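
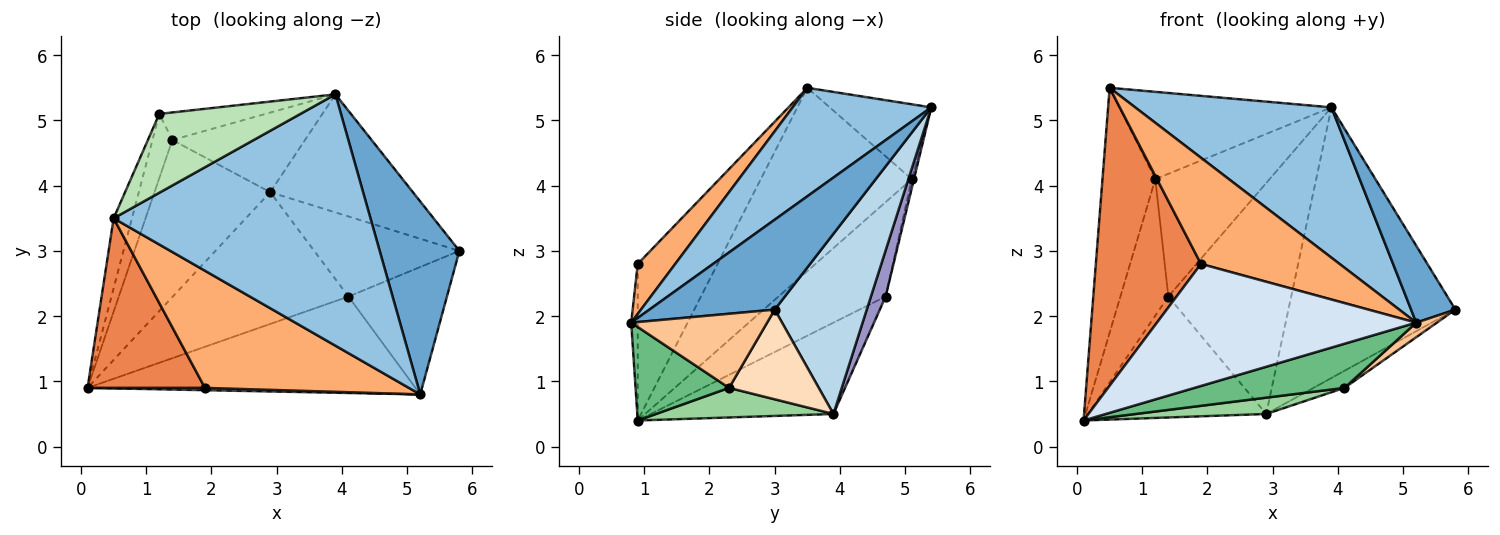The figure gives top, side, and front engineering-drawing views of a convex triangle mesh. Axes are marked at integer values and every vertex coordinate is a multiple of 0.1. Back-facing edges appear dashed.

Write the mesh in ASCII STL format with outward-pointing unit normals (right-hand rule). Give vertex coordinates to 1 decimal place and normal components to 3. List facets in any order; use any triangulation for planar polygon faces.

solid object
 facet normal 0.723 -0.256 0.641
  outer loop
   vertex 5.2 0.8 1.9
   vertex 5.8 3.0 2.1
   vertex 3.9 5.4 5.2
  endloop
 endfacet
 facet normal 0.341 -0.483 0.807
  outer loop
   vertex 0.5 3.5 5.5
   vertex 5.2 0.8 1.9
   vertex 3.9 5.4 5.2
  endloop
 endfacet
 facet normal 0.451 0.818 -0.357
  outer loop
   vertex 2.9 3.9 0.5
   vertex 3.9 5.4 5.2
   vertex 5.8 3.0 2.1
  endloop
 endfacet
 facet normal -0.025 -1.000 0.019
  outer loop
   vertex 1.9 0.9 2.8
   vertex 0.1 0.9 0.4
   vertex 5.2 0.8 1.9
  endloop
 endfacet
 facet normal -0.551 -0.725 0.413
  outer loop
   vertex 1.9 0.9 2.8
   vertex 0.5 3.5 5.5
   vertex 0.1 0.9 0.4
  endloop
 endfacet
 facet normal 0.179 -0.661 0.729
  outer loop
   vertex 1.9 0.9 2.8
   vertex 5.2 0.8 1.9
   vertex 0.5 3.5 5.5
  endloop
 endfacet
 facet normal 0.599 -0.091 -0.796
  outer loop
   vertex 4.1 2.3 0.9
   vertex 5.8 3.0 2.1
   vertex 5.2 0.8 1.9
  endloop
 endfacet
 facet normal 0.517 0.179 -0.837
  outer loop
   vertex 4.1 2.3 0.9
   vertex 2.9 3.9 0.5
   vertex 5.8 3.0 2.1
  endloop
 endfacet
 facet normal 0.251 -0.403 -0.880
  outer loop
   vertex 4.1 2.3 0.9
   vertex 5.2 0.8 1.9
   vertex 0.1 0.9 0.4
  endloop
 endfacet
 facet normal 0.165 -0.121 -0.979
  outer loop
   vertex 4.1 2.3 0.9
   vertex 0.1 0.9 0.4
   vertex 2.9 3.9 0.5
  endloop
 endfacet
 facet normal -0.335 0.699 0.632
  outer loop
   vertex 1.2 5.1 4.1
   vertex 0.5 3.5 5.5
   vertex 3.9 5.4 5.2
  endloop
 endfacet
 facet normal -0.940 0.329 -0.094
  outer loop
   vertex 1.2 5.1 4.1
   vertex 0.1 0.9 0.4
   vertex 0.5 3.5 5.5
  endloop
 endfacet
 facet normal 0.113 0.939 -0.324
  outer loop
   vertex 1.4 4.7 2.3
   vertex 3.9 5.4 5.2
   vertex 2.9 3.9 0.5
  endloop
 endfacet
 facet normal -0.019 0.976 -0.219
  outer loop
   vertex 1.4 4.7 2.3
   vertex 1.2 5.1 4.1
   vertex 3.9 5.4 5.2
  endloop
 endfacet
 facet normal -0.530 0.517 -0.672
  outer loop
   vertex 1.4 4.7 2.3
   vertex 2.9 3.9 0.5
   vertex 0.1 0.9 0.4
  endloop
 endfacet
 facet normal -0.896 0.401 -0.189
  outer loop
   vertex 1.4 4.7 2.3
   vertex 0.1 0.9 0.4
   vertex 1.2 5.1 4.1
  endloop
 endfacet
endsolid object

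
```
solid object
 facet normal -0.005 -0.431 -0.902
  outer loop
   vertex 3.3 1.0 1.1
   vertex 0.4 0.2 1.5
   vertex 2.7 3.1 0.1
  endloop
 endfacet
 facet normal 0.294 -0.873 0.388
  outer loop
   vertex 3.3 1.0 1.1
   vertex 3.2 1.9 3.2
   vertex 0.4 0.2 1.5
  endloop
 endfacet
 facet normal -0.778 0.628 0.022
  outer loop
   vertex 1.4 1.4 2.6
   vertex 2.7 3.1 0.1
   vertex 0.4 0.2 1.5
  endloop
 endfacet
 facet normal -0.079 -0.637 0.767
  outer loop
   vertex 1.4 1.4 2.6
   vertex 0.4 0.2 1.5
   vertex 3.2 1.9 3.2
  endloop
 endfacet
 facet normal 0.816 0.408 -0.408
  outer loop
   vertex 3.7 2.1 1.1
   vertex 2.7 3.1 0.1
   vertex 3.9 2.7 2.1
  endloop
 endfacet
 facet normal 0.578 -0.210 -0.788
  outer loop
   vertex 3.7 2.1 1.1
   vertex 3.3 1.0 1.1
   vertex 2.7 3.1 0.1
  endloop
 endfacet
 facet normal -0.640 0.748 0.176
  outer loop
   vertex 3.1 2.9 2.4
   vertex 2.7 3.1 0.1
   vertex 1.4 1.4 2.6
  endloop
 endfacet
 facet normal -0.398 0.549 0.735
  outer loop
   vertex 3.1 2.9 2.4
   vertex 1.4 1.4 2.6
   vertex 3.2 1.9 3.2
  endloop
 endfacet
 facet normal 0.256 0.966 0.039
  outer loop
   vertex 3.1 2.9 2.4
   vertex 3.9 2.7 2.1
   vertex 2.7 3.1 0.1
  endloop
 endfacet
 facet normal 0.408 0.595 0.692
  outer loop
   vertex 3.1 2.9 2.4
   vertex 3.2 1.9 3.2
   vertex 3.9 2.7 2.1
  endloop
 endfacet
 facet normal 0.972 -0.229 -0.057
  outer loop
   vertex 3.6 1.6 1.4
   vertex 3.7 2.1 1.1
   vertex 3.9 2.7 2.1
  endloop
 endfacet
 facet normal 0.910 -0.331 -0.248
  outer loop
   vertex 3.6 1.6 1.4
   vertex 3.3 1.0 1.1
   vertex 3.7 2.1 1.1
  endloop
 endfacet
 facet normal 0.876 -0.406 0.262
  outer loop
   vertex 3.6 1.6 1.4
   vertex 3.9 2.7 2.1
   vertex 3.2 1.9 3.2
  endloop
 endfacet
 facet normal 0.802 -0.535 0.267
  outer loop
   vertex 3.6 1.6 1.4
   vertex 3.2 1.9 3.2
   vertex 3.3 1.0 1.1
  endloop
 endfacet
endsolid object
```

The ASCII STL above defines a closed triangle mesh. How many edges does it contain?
21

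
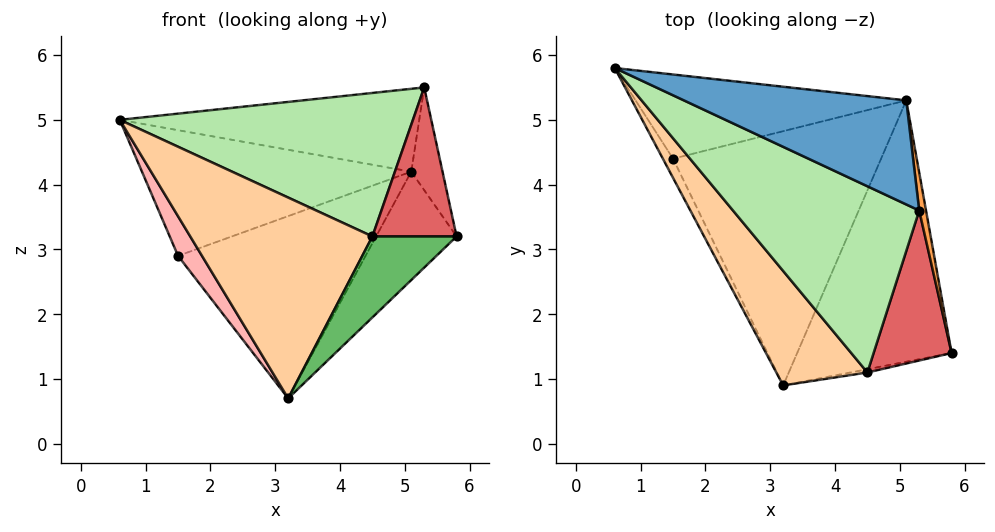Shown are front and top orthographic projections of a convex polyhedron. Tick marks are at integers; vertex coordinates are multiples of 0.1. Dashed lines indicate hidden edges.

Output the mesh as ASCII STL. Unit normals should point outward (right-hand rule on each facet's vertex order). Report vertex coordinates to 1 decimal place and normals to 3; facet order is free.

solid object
 facet normal 0.204 0.610 0.766
  outer loop
   vertex 5.1 5.3 4.2
   vertex 0.6 5.8 5.0
   vertex 5.3 3.6 5.5
  endloop
 endfacet
 facet normal 0.632 0.297 -0.716
  outer loop
   vertex 5.1 5.3 4.2
   vertex 5.8 1.4 3.2
   vertex 3.2 0.9 0.7
  endloop
 endfacet
 facet normal 0.985 0.162 0.060
  outer loop
   vertex 5.1 5.3 4.2
   vertex 5.3 3.6 5.5
   vertex 5.8 1.4 3.2
  endloop
 endfacet
 facet normal -0.633 -0.672 0.383
  outer loop
   vertex 4.5 1.1 3.2
   vertex 0.6 5.8 5.0
   vertex 3.2 0.9 0.7
  endloop
 endfacet
 facet normal 0.225 -0.974 -0.039
  outer loop
   vertex 4.5 1.1 3.2
   vertex 3.2 0.9 0.7
   vertex 5.8 1.4 3.2
  endloop
 endfacet
 facet normal -0.347 -0.572 0.743
  outer loop
   vertex 4.5 1.1 3.2
   vertex 5.3 3.6 5.5
   vertex 0.6 5.8 5.0
  endloop
 endfacet
 facet normal 0.161 -0.696 0.700
  outer loop
   vertex 4.5 1.1 3.2
   vertex 5.8 1.4 3.2
   vertex 5.3 3.6 5.5
  endloop
 endfacet
 facet normal -0.924 -0.344 -0.167
  outer loop
   vertex 1.5 4.4 2.9
   vertex 3.2 0.9 0.7
   vertex 0.6 5.8 5.0
  endloop
 endfacet
 facet normal -0.007 0.831 -0.557
  outer loop
   vertex 1.5 4.4 2.9
   vertex 0.6 5.8 5.0
   vertex 5.1 5.3 4.2
  endloop
 endfacet
 facet normal 0.146 0.576 -0.804
  outer loop
   vertex 1.5 4.4 2.9
   vertex 5.1 5.3 4.2
   vertex 3.2 0.9 0.7
  endloop
 endfacet
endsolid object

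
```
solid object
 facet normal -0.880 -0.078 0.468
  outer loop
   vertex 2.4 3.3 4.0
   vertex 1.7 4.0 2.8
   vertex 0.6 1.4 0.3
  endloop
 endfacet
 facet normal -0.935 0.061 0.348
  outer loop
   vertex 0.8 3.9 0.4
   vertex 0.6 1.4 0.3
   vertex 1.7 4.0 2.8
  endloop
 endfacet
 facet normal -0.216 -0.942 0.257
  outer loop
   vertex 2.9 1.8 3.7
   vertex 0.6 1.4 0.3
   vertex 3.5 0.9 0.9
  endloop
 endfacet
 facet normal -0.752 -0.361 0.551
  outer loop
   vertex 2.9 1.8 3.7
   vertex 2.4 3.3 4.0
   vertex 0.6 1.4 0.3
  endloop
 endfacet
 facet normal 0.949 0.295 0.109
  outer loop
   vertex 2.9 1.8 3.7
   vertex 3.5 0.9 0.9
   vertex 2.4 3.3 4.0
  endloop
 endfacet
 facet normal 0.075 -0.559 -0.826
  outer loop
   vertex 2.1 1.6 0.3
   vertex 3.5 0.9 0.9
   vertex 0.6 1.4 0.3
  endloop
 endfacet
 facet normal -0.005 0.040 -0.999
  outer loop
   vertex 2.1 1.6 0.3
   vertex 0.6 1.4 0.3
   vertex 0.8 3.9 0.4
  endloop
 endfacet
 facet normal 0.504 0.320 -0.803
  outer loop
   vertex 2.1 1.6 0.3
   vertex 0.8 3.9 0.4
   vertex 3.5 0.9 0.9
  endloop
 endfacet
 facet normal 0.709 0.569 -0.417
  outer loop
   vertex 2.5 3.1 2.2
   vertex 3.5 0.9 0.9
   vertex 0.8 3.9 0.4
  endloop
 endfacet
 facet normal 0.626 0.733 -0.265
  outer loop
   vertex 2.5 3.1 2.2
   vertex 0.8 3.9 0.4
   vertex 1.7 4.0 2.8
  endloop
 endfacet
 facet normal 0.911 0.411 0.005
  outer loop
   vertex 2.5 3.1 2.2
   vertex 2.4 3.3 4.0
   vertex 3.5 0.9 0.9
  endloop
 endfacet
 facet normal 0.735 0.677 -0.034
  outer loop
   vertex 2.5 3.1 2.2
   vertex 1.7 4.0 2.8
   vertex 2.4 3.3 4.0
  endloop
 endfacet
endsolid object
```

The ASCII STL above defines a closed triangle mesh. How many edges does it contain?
18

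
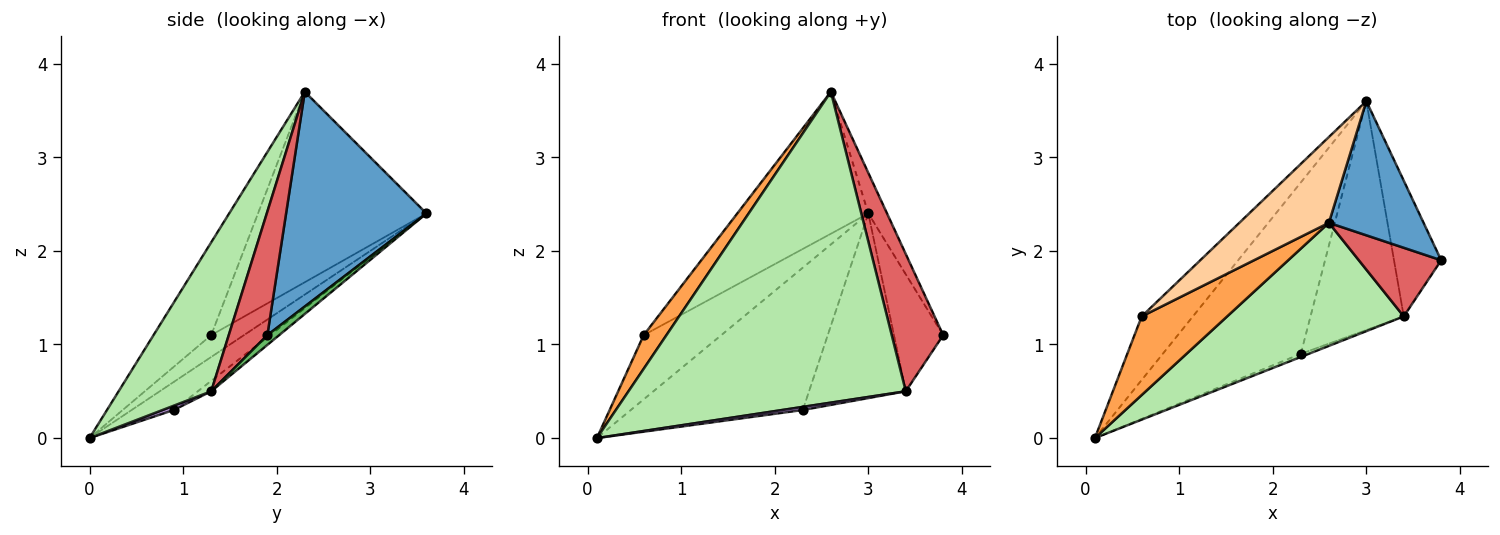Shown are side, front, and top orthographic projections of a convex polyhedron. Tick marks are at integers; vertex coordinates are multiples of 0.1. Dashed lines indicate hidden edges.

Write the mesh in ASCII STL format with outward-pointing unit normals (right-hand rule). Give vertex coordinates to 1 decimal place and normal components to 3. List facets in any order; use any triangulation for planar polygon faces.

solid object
 facet normal 0.908 0.121 0.401
  outer loop
   vertex 2.6 2.3 3.7
   vertex 3.8 1.9 1.1
   vertex 3.0 3.6 2.4
  endloop
 endfacet
 facet normal -0.287 0.681 -0.674
  outer loop
   vertex 0.6 1.3 1.1
   vertex 3.0 3.6 2.4
   vertex 0.1 0.0 0.0
  endloop
 endfacet
 facet normal -0.706 -0.279 0.651
  outer loop
   vertex 0.6 1.3 1.1
   vertex 0.1 0.0 0.0
   vertex 2.6 2.3 3.7
  endloop
 endfacet
 facet normal -0.740 0.576 0.348
  outer loop
   vertex 0.6 1.3 1.1
   vertex 2.6 2.3 3.7
   vertex 3.0 3.6 2.4
  endloop
 endfacet
 facet normal 0.155 0.645 -0.748
  outer loop
   vertex 3.4 1.3 0.5
   vertex 3.0 3.6 2.4
   vertex 3.8 1.9 1.1
  endloop
 endfacet
 facet normal 0.297 -0.888 0.352
  outer loop
   vertex 3.4 1.3 0.5
   vertex 2.6 2.3 3.7
   vertex 0.1 0.0 0.0
  endloop
 endfacet
 facet normal 0.557 -0.743 0.371
  outer loop
   vertex 3.4 1.3 0.5
   vertex 3.8 1.9 1.1
   vertex 2.6 2.3 3.7
  endloop
 endfacet
 facet normal -0.155 0.631 -0.760
  outer loop
   vertex 2.3 0.9 0.3
   vertex 0.1 0.0 0.0
   vertex 3.0 3.6 2.4
  endloop
 endfacet
 facet normal 0.360 -0.660 -0.660
  outer loop
   vertex 2.3 0.9 0.3
   vertex 3.4 1.3 0.5
   vertex 0.1 0.0 0.0
  endloop
 endfacet
 facet normal -0.086 0.626 -0.775
  outer loop
   vertex 2.3 0.9 0.3
   vertex 3.0 3.6 2.4
   vertex 3.4 1.3 0.5
  endloop
 endfacet
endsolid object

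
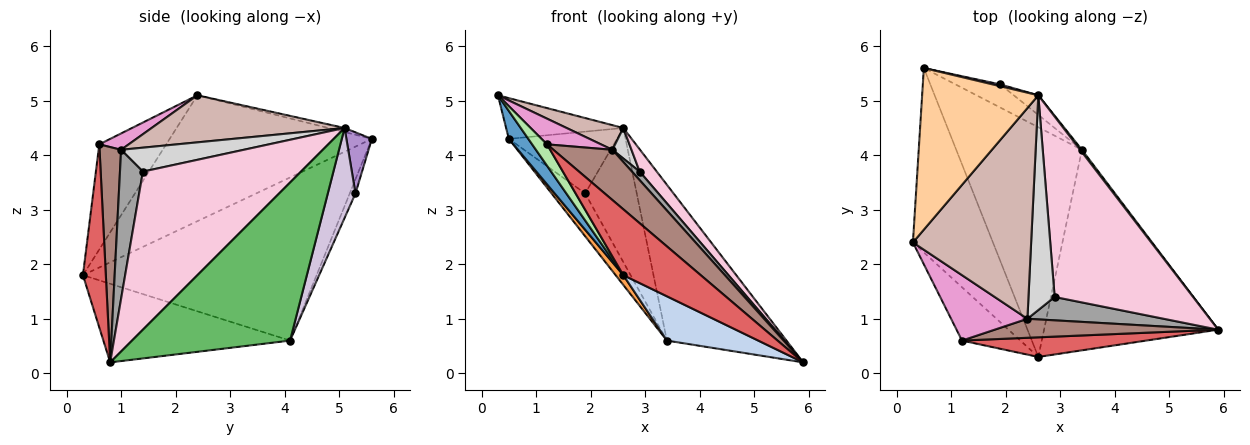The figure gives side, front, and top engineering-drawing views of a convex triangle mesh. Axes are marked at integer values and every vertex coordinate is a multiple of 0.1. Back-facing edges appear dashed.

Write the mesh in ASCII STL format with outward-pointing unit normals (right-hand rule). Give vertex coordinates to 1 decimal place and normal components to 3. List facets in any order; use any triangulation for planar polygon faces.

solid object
 facet normal -0.841 -0.081 -0.535
  outer loop
   vertex 2.6 0.3 1.8
   vertex 0.3 2.4 5.1
   vertex 0.5 5.6 4.3
  endloop
 endfacet
 facet normal -0.403 -0.197 -0.894
  outer loop
   vertex 3.4 4.1 0.6
   vertex 5.9 0.8 0.2
   vertex 2.6 0.3 1.8
  endloop
 endfacet
 facet normal -0.792 -0.026 -0.610
  outer loop
   vertex 3.4 4.1 0.6
   vertex 2.6 0.3 1.8
   vertex 0.5 5.6 4.3
  endloop
 endfacet
 facet normal -0.034 0.244 0.969
  outer loop
   vertex 2.6 5.1 4.5
   vertex 0.5 5.6 4.3
   vertex 0.3 2.4 5.1
  endloop
 endfacet
 facet normal 0.798 0.603 0.009
  outer loop
   vertex 2.6 5.1 4.5
   vertex 5.9 0.8 0.2
   vertex 3.4 4.1 0.6
  endloop
 endfacet
 facet normal -0.858 -0.191 -0.477
  outer loop
   vertex 1.2 0.6 4.2
   vertex 0.3 2.4 5.1
   vertex 2.6 0.3 1.8
  endloop
 endfacet
 facet normal 0.273 -0.922 0.274
  outer loop
   vertex 1.2 0.6 4.2
   vertex 2.6 0.3 1.8
   vertex 5.9 0.8 0.2
  endloop
 endfacet
 facet normal -0.149 0.870 -0.469
  outer loop
   vertex 1.9 5.3 3.3
   vertex 3.4 4.1 0.6
   vertex 0.5 5.6 4.3
  endloop
 endfacet
 facet normal 0.229 0.973 0.029
  outer loop
   vertex 1.9 5.3 3.3
   vertex 0.5 5.6 4.3
   vertex 2.6 5.1 4.5
  endloop
 endfacet
 facet normal 0.469 0.874 -0.128
  outer loop
   vertex 1.9 5.3 3.3
   vertex 2.6 5.1 4.5
   vertex 3.4 4.1 0.6
  endloop
 endfacet
 facet normal 0.323 -0.885 0.335
  outer loop
   vertex 2.4 1.0 4.1
   vertex 1.2 0.6 4.2
   vertex 5.9 0.8 0.2
  endloop
 endfacet
 facet normal 0.368 -0.108 0.924
  outer loop
   vertex 2.4 1.0 4.1
   vertex 2.6 5.1 4.5
   vertex 0.3 2.4 5.1
  endloop
 endfacet
 facet normal 0.196 -0.359 0.913
  outer loop
   vertex 2.4 1.0 4.1
   vertex 0.3 2.4 5.1
   vertex 1.2 0.6 4.2
  endloop
 endfacet
 facet normal 0.750 -0.081 0.657
  outer loop
   vertex 2.9 1.4 3.7
   vertex 5.9 0.8 0.2
   vertex 2.6 5.1 4.5
  endloop
 endfacet
 facet normal 0.716 -0.240 0.655
  outer loop
   vertex 2.9 1.4 3.7
   vertex 2.4 1.0 4.1
   vertex 5.9 0.8 0.2
  endloop
 endfacet
 facet normal 0.671 -0.104 0.734
  outer loop
   vertex 2.9 1.4 3.7
   vertex 2.6 5.1 4.5
   vertex 2.4 1.0 4.1
  endloop
 endfacet
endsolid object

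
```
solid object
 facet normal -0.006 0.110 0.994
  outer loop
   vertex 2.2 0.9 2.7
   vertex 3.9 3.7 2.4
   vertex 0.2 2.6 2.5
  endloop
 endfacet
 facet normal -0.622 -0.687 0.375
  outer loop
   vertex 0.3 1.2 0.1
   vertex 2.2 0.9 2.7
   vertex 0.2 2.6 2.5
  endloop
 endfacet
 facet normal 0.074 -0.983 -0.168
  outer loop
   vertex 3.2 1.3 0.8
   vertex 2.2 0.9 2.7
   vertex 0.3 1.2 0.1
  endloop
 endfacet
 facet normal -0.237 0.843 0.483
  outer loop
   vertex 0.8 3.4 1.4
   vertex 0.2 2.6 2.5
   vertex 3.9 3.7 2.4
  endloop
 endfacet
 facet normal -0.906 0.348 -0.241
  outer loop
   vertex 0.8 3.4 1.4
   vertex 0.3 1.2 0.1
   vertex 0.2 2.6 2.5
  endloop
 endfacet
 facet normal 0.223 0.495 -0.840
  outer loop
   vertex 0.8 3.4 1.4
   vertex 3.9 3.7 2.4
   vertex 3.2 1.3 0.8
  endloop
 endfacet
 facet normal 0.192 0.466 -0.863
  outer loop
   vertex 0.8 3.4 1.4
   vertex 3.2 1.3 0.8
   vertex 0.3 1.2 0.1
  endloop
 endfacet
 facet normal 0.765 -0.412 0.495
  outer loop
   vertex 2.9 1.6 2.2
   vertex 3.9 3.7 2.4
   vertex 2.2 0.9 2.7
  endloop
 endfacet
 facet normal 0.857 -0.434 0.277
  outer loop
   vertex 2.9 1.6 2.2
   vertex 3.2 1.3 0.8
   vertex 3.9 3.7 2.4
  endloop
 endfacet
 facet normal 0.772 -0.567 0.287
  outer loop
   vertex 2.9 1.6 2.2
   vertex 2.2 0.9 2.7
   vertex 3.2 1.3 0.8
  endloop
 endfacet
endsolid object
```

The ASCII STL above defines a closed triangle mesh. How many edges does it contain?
15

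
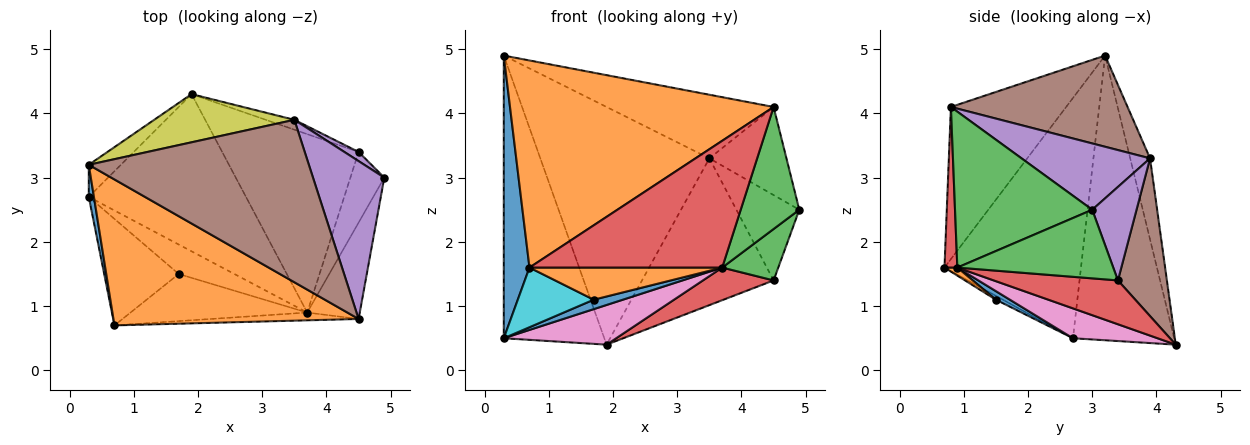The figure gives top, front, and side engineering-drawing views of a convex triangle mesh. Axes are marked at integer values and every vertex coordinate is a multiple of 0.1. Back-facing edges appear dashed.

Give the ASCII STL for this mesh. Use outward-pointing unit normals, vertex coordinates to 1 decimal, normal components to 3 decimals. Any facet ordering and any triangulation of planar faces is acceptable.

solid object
 facet normal -0.983 -0.185 0.021
  outer loop
   vertex 0.3 3.2 4.9
   vertex 0.3 2.7 0.5
   vertex 0.7 0.7 1.6
  endloop
 endfacet
 facet normal -0.337 -0.770 0.542
  outer loop
   vertex 4.5 0.8 4.1
   vertex 0.3 3.2 4.9
   vertex 0.7 0.7 1.6
  endloop
 endfacet
 facet normal 0.878 -0.375 -0.296
  outer loop
   vertex 3.7 0.9 1.6
   vertex 4.9 3.0 2.5
   vertex 4.5 0.8 4.1
  endloop
 endfacet
 facet normal 0.066 -0.996 -0.061
  outer loop
   vertex 3.7 0.9 1.6
   vertex 4.5 0.8 4.1
   vertex 0.7 0.7 1.6
  endloop
 endfacet
 facet normal 0.630 0.378 0.678
  outer loop
   vertex 3.5 3.9 3.3
   vertex 4.5 0.8 4.1
   vertex 4.9 3.0 2.5
  endloop
 endfacet
 facet normal 0.360 0.340 0.869
  outer loop
   vertex 3.5 3.9 3.3
   vertex 0.3 3.2 4.9
   vertex 4.5 0.8 4.1
  endloop
 endfacet
 facet normal 0.181 -0.241 -0.954
  outer loop
   vertex 1.9 4.3 0.4
   vertex 3.7 0.9 1.6
   vertex 0.3 2.7 0.5
  endloop
 endfacet
 facet normal -0.707 0.702 -0.080
  outer loop
   vertex 1.9 4.3 0.4
   vertex 0.3 2.7 0.5
   vertex 0.3 3.2 4.9
  endloop
 endfacet
 facet normal -0.114 0.974 0.197
  outer loop
   vertex 1.9 4.3 0.4
   vertex 0.3 3.2 4.9
   vertex 3.5 3.9 3.3
  endloop
 endfacet
 facet normal -0.045 -0.488 -0.871
  outer loop
   vertex 1.7 1.5 1.1
   vertex 0.7 0.7 1.6
   vertex 0.3 2.7 0.5
  endloop
 endfacet
 facet normal 0.145 -0.302 -0.942
  outer loop
   vertex 1.7 1.5 1.1
   vertex 0.3 2.7 0.5
   vertex 3.7 0.9 1.6
  endloop
 endfacet
 facet normal 0.038 -0.563 -0.826
  outer loop
   vertex 1.7 1.5 1.1
   vertex 3.7 0.9 1.6
   vertex 0.7 0.7 1.6
  endloop
 endfacet
 facet normal 0.853 -0.307 -0.422
  outer loop
   vertex 4.5 3.4 1.4
   vertex 4.9 3.0 2.5
   vertex 3.7 0.9 1.6
  endloop
 endfacet
 facet normal 0.301 -0.171 -0.938
  outer loop
   vertex 4.5 3.4 1.4
   vertex 3.7 0.9 1.6
   vertex 1.9 4.3 0.4
  endloop
 endfacet
 facet normal 0.574 0.814 0.088
  outer loop
   vertex 4.5 3.4 1.4
   vertex 3.5 3.9 3.3
   vertex 4.9 3.0 2.5
  endloop
 endfacet
 facet normal 0.348 0.935 -0.063
  outer loop
   vertex 4.5 3.4 1.4
   vertex 1.9 4.3 0.4
   vertex 3.5 3.9 3.3
  endloop
 endfacet
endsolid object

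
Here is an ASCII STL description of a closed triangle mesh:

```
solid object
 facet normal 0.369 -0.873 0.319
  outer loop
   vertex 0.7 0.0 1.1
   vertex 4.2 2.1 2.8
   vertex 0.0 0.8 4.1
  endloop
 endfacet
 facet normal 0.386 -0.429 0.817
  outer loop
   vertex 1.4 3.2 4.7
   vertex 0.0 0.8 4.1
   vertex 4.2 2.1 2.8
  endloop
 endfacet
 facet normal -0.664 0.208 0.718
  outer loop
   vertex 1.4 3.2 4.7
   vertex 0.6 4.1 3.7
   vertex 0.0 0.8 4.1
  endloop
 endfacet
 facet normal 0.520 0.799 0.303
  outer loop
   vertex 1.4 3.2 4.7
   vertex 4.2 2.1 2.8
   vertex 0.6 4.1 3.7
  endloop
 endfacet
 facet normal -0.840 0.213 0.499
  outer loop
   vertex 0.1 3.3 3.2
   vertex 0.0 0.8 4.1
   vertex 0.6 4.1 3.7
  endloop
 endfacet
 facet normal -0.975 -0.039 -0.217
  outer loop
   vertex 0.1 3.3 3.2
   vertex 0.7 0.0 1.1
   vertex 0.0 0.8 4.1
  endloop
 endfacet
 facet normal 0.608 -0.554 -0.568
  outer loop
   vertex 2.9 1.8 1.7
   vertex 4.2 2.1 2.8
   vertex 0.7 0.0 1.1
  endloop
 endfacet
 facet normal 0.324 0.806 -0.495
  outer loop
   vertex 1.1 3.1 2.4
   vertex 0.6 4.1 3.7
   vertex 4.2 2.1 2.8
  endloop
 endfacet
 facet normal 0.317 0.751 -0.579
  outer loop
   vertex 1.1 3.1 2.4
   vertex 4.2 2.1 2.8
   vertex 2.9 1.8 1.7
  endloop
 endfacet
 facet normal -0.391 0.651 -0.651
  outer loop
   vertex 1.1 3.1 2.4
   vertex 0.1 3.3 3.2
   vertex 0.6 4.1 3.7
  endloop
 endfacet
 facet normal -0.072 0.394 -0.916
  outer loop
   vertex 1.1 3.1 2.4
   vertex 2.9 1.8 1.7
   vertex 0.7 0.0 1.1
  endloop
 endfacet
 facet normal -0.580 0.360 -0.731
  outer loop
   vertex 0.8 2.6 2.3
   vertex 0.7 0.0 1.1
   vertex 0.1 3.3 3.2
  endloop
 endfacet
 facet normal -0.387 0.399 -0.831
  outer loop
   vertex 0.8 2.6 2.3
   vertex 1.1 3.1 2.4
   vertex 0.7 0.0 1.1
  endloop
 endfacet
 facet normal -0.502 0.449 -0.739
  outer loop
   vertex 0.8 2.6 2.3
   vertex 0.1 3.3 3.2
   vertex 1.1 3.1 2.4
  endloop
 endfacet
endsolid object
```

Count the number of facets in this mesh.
14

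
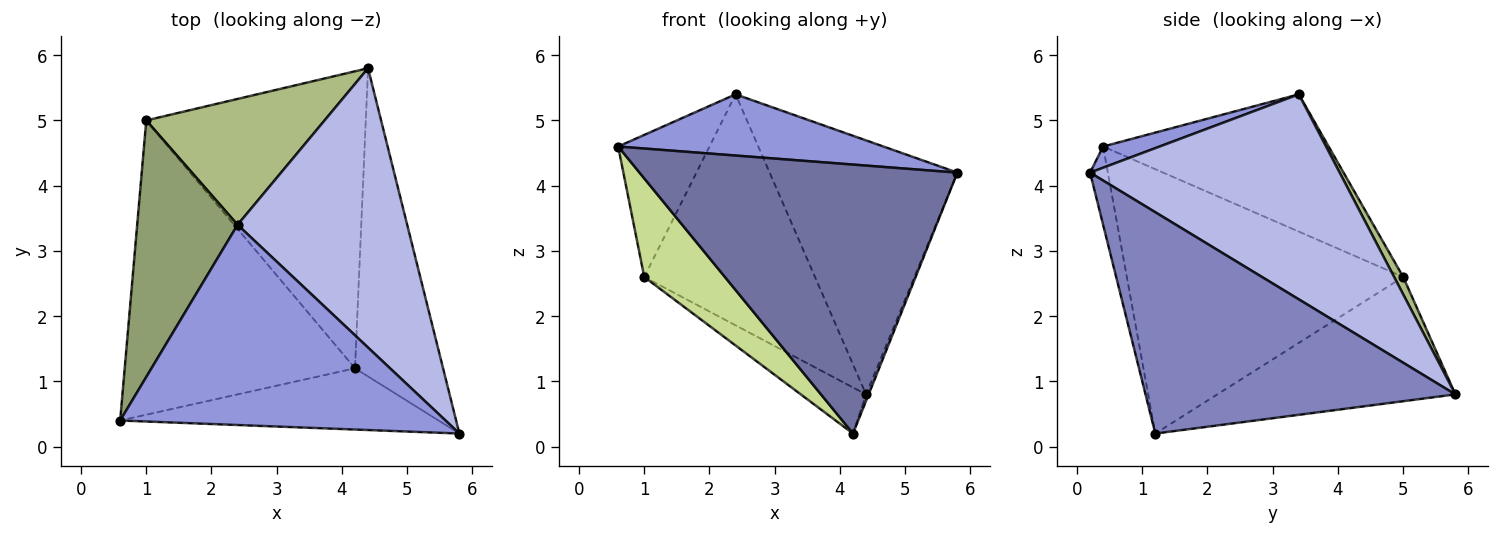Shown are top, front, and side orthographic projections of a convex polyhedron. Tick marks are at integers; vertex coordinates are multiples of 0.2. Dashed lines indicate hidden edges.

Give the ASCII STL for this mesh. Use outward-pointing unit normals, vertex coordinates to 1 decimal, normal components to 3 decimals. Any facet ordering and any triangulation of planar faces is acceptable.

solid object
 facet normal -0.054 -0.974 -0.222
  outer loop
   vertex 4.2 1.2 0.2
   vertex 5.8 0.2 4.2
   vertex 0.6 0.4 4.6
  endloop
 endfacet
 facet normal 0.929 0.008 -0.370
  outer loop
   vertex 4.2 1.2 0.2
   vertex 4.4 5.8 0.8
   vertex 5.8 0.2 4.2
  endloop
 endfacet
 facet normal 0.062 -0.292 0.954
  outer loop
   vertex 2.4 3.4 5.4
   vertex 0.6 0.4 4.6
   vertex 5.8 0.2 4.2
  endloop
 endfacet
 facet normal 0.667 0.501 0.551
  outer loop
   vertex 2.4 3.4 5.4
   vertex 5.8 0.2 4.2
   vertex 4.4 5.8 0.8
  endloop
 endfacet
 facet normal -0.767 0.311 0.561
  outer loop
   vertex 1.0 5.0 2.6
   vertex 0.6 0.4 4.6
   vertex 2.4 3.4 5.4
  endloop
 endfacet
 facet normal 0.047 0.877 0.478
  outer loop
   vertex 1.0 5.0 2.6
   vertex 2.4 3.4 5.4
   vertex 4.4 5.8 0.8
  endloop
 endfacet
 facet normal -0.736 -0.215 -0.642
  outer loop
   vertex 1.0 5.0 2.6
   vertex 4.2 1.2 0.2
   vertex 0.6 0.4 4.6
  endloop
 endfacet
 facet normal -0.488 0.134 -0.862
  outer loop
   vertex 1.0 5.0 2.6
   vertex 4.4 5.8 0.8
   vertex 4.2 1.2 0.2
  endloop
 endfacet
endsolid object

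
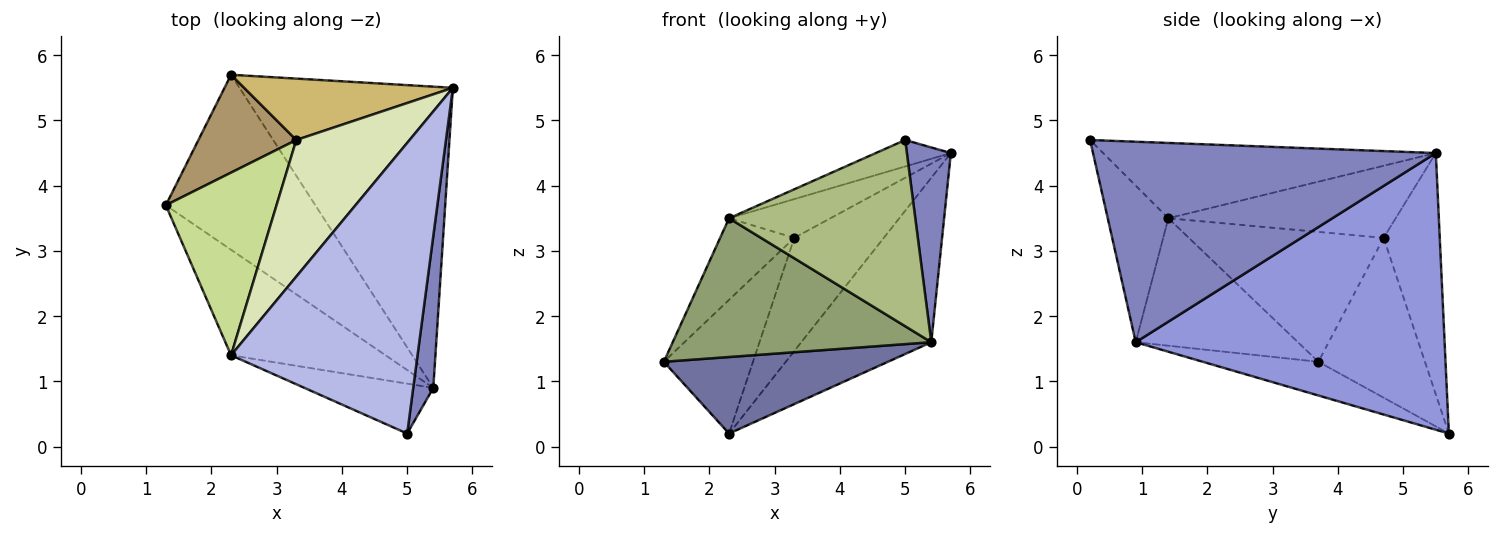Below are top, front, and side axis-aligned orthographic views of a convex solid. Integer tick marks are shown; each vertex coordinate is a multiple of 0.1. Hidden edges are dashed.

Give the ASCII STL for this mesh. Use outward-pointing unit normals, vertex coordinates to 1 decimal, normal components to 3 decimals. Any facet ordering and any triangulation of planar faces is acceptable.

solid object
 facet normal -0.202 -0.392 -0.897
  outer loop
   vertex 5.4 0.9 1.6
   vertex 1.3 3.7 1.3
   vertex 2.3 5.7 0.2
  endloop
 endfacet
 facet normal 0.987 -0.127 0.099
  outer loop
   vertex 5.4 0.9 1.6
   vertex 5.7 5.5 4.5
   vertex 5.0 0.2 4.7
  endloop
 endfacet
 facet normal 0.751 0.316 -0.579
  outer loop
   vertex 5.4 0.9 1.6
   vertex 2.3 5.7 0.2
   vertex 5.7 5.5 4.5
  endloop
 endfacet
 facet normal -0.373 0.084 0.924
  outer loop
   vertex 2.3 1.4 3.5
   vertex 5.0 0.2 4.7
   vertex 5.7 5.5 4.5
  endloop
 endfacet
 facet normal -0.447 -0.712 -0.541
  outer loop
   vertex 2.3 1.4 3.5
   vertex 1.3 3.7 1.3
   vertex 5.4 0.9 1.6
  endloop
 endfacet
 facet normal -0.300 -0.922 -0.247
  outer loop
   vertex 2.3 1.4 3.5
   vertex 5.4 0.9 1.6
   vertex 5.0 0.2 4.7
  endloop
 endfacet
 facet normal -0.731 0.278 0.623
  outer loop
   vertex 3.3 4.7 3.2
   vertex 1.3 3.7 1.3
   vertex 2.3 1.4 3.5
  endloop
 endfacet
 facet normal -0.522 0.233 0.821
  outer loop
   vertex 3.3 4.7 3.2
   vertex 2.3 1.4 3.5
   vertex 5.7 5.5 4.5
  endloop
 endfacet
 facet normal -0.694 0.581 0.425
  outer loop
   vertex 3.3 4.7 3.2
   vertex 2.3 5.7 0.2
   vertex 1.3 3.7 1.3
  endloop
 endfacet
 facet normal -0.483 0.770 0.418
  outer loop
   vertex 3.3 4.7 3.2
   vertex 5.7 5.5 4.5
   vertex 2.3 5.7 0.2
  endloop
 endfacet
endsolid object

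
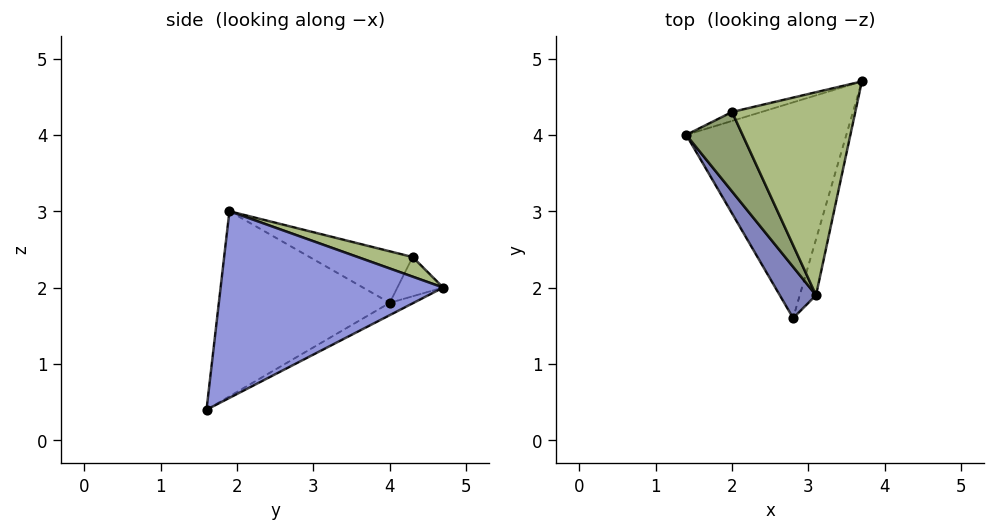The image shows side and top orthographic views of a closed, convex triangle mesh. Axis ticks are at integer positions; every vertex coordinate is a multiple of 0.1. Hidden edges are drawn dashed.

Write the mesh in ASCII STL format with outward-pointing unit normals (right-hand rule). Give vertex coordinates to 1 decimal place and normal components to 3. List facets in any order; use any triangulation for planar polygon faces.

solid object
 facet normal -0.068 0.473 -0.878
  outer loop
   vertex 2.8 1.6 0.4
   vertex 1.4 4.0 1.8
   vertex 3.7 4.7 2.0
  endloop
 endfacet
 facet normal -0.810 -0.565 0.159
  outer loop
   vertex 3.1 1.9 3.0
   vertex 1.4 4.0 1.8
   vertex 2.8 1.6 0.4
  endloop
 endfacet
 facet normal 0.968 -0.237 -0.084
  outer loop
   vertex 3.1 1.9 3.0
   vertex 2.8 1.6 0.4
   vertex 3.7 4.7 2.0
  endloop
 endfacet
 facet normal -0.269 0.942 -0.202
  outer loop
   vertex 2.0 4.3 2.4
   vertex 3.7 4.7 2.0
   vertex 1.4 4.0 1.8
  endloop
 endfacet
 facet normal -0.670 -0.124 0.732
  outer loop
   vertex 2.0 4.3 2.4
   vertex 1.4 4.0 1.8
   vertex 3.1 1.9 3.0
  endloop
 endfacet
 facet normal 0.150 0.304 0.941
  outer loop
   vertex 2.0 4.3 2.4
   vertex 3.1 1.9 3.0
   vertex 3.7 4.7 2.0
  endloop
 endfacet
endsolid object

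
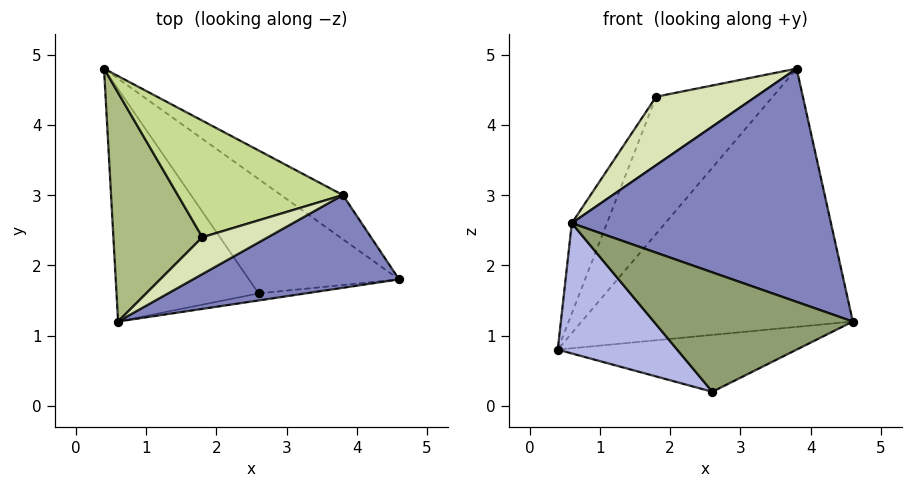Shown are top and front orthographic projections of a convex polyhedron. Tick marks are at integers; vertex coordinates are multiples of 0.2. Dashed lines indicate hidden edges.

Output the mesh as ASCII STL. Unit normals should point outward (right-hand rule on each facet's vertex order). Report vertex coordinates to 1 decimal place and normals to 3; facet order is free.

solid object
 facet normal 0.584 0.800 -0.137
  outer loop
   vertex 3.8 3.0 4.8
   vertex 4.6 1.8 1.2
   vertex 0.4 4.8 0.8
  endloop
 endfacet
 facet normal 0.259 -0.897 0.357
  outer loop
   vertex 3.8 3.0 4.8
   vertex 0.6 1.2 2.6
   vertex 4.6 1.8 1.2
  endloop
 endfacet
 facet normal 0.374 0.413 -0.830
  outer loop
   vertex 2.6 1.6 0.2
   vertex 0.4 4.8 0.8
   vertex 4.6 1.8 1.2
  endloop
 endfacet
 facet normal -0.688 -0.355 -0.633
  outer loop
   vertex 2.6 1.6 0.2
   vertex 0.6 1.2 2.6
   vertex 0.4 4.8 0.8
  endloop
 endfacet
 facet normal 0.128 -0.990 -0.058
  outer loop
   vertex 2.6 1.6 0.2
   vertex 4.6 1.8 1.2
   vertex 0.6 1.2 2.6
  endloop
 endfacet
 facet normal -0.870 0.181 0.459
  outer loop
   vertex 1.8 2.4 4.4
   vertex 0.4 4.8 0.8
   vertex 0.6 1.2 2.6
  endloop
 endfacet
 facet normal -0.337 0.718 0.609
  outer loop
   vertex 1.8 2.4 4.4
   vertex 3.8 3.0 4.8
   vertex 0.4 4.8 0.8
  endloop
 endfacet
 facet normal 0.167 -0.868 0.467
  outer loop
   vertex 1.8 2.4 4.4
   vertex 0.6 1.2 2.6
   vertex 3.8 3.0 4.8
  endloop
 endfacet
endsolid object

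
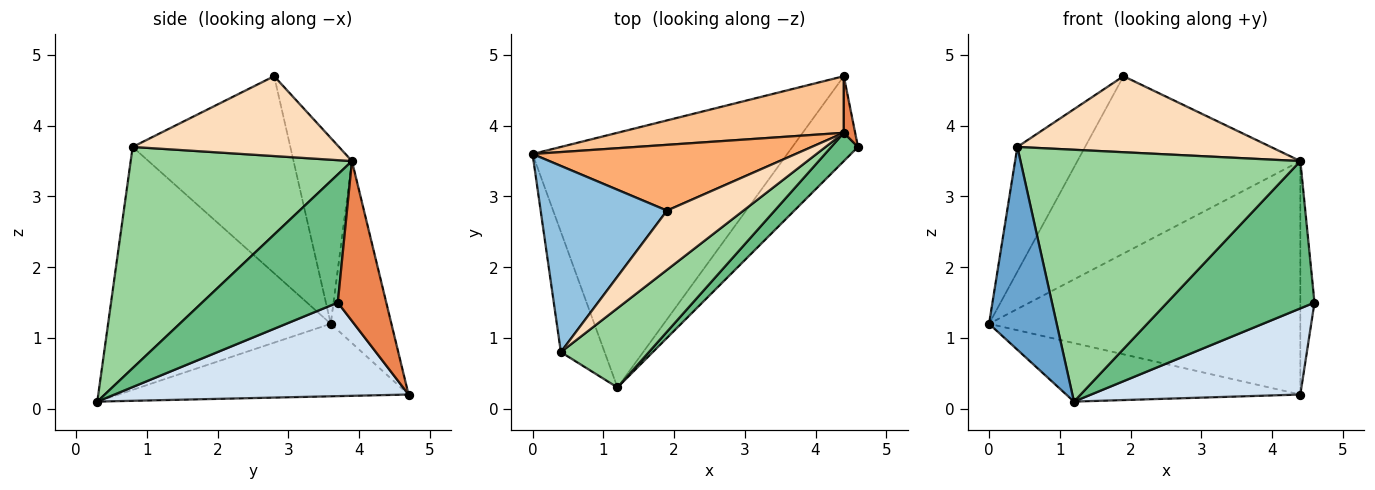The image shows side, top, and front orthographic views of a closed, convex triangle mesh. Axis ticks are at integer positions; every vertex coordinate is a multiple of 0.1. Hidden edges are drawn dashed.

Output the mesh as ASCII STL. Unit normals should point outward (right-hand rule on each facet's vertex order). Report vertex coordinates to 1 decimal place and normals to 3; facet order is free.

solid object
 facet normal -0.943 -0.286 -0.170
  outer loop
   vertex 0.4 0.8 3.7
   vertex 0.0 3.6 1.2
   vertex 1.2 0.3 0.1
  endloop
 endfacet
 facet normal -0.792 0.340 0.508
  outer loop
   vertex 0.4 0.8 3.7
   vertex 1.9 2.8 4.7
   vertex 0.0 3.6 1.2
  endloop
 endfacet
 facet normal -0.267 0.216 -0.939
  outer loop
   vertex 4.4 4.7 0.2
   vertex 1.2 0.3 0.1
   vertex 0.0 3.6 1.2
  endloop
 endfacet
 facet normal 0.708 -0.503 -0.496
  outer loop
   vertex 4.4 4.7 0.2
   vertex 4.6 3.7 1.5
   vertex 1.2 0.3 0.1
  endloop
 endfacet
 facet normal 0.958 0.280 0.068
  outer loop
   vertex 4.4 3.9 3.5
   vertex 4.6 3.7 1.5
   vertex 4.4 4.7 0.2
  endloop
 endfacet
 facet normal -0.239 0.911 0.338
  outer loop
   vertex 4.4 3.9 3.5
   vertex 0.0 3.6 1.2
   vertex 1.9 2.8 4.7
  endloop
 endfacet
 facet normal -0.186 0.955 0.231
  outer loop
   vertex 4.4 3.9 3.5
   vertex 4.4 4.7 0.2
   vertex 0.0 3.6 1.2
  endloop
 endfacet
 facet normal 0.540 -0.664 0.517
  outer loop
   vertex 4.4 3.9 3.5
   vertex 1.9 2.8 4.7
   vertex 0.4 0.8 3.7
  endloop
 endfacet
 facet normal 0.671 -0.728 0.140
  outer loop
   vertex 4.4 3.9 3.5
   vertex 1.2 0.3 0.1
   vertex 4.6 3.7 1.5
  endloop
 endfacet
 facet normal 0.602 -0.762 0.240
  outer loop
   vertex 4.4 3.9 3.5
   vertex 0.4 0.8 3.7
   vertex 1.2 0.3 0.1
  endloop
 endfacet
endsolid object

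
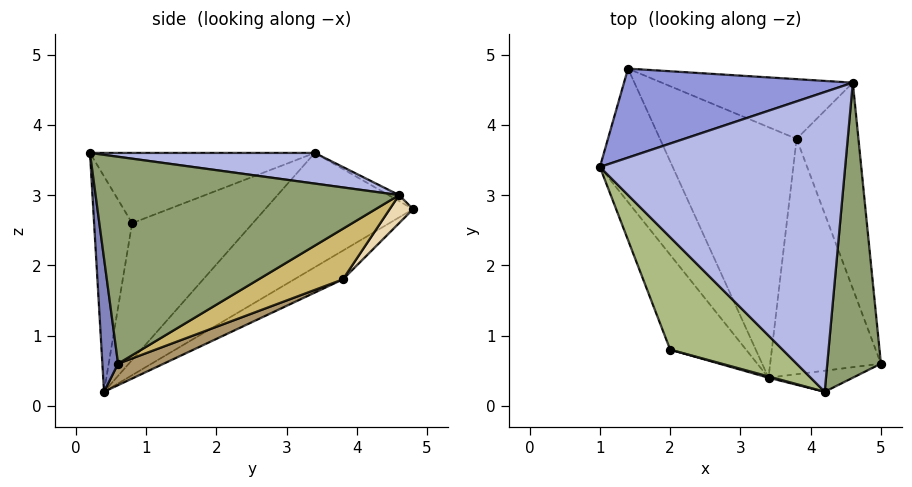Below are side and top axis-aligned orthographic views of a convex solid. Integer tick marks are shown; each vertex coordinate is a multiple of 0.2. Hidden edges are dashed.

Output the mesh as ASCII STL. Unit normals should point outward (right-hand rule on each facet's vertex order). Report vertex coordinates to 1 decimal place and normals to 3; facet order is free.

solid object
 facet normal -0.842 -0.066 -0.536
  outer loop
   vertex 3.4 0.4 0.2
   vertex 1.0 3.4 3.6
   vertex 1.4 4.8 2.8
  endloop
 endfacet
 facet normal 0.146 -0.985 -0.092
  outer loop
   vertex 3.4 0.4 0.2
   vertex 5.0 0.6 0.6
   vertex 4.2 0.2 3.6
  endloop
 endfacet
 facet normal -0.023 0.501 0.865
  outer loop
   vertex 4.6 4.6 3.0
   vertex 1.4 4.8 2.8
   vertex 1.0 3.4 3.6
  endloop
 endfacet
 facet normal 0.123 0.123 0.985
  outer loop
   vertex 4.6 4.6 3.0
   vertex 1.0 3.4 3.6
   vertex 4.2 0.2 3.6
  endloop
 endfacet
 facet normal 0.967 -0.054 0.251
  outer loop
   vertex 4.6 4.6 3.0
   vertex 4.2 0.2 3.6
   vertex 5.0 0.6 0.6
  endloop
 endfacet
 facet normal -0.468 -0.468 0.749
  outer loop
   vertex 2.0 0.8 2.6
   vertex 4.2 0.2 3.6
   vertex 1.0 3.4 3.6
  endloop
 endfacet
 facet normal -0.865 -0.148 -0.480
  outer loop
   vertex 2.0 0.8 2.6
   vertex 1.0 3.4 3.6
   vertex 3.4 0.4 0.2
  endloop
 endfacet
 facet normal -0.266 -0.964 0.006
  outer loop
   vertex 2.0 0.8 2.6
   vertex 3.4 0.4 0.2
   vertex 4.2 0.2 3.6
  endloop
 endfacet
 facet normal 0.174 0.402 -0.899
  outer loop
   vertex 3.8 3.8 1.8
   vertex 5.0 0.6 0.6
   vertex 3.4 0.4 0.2
  endloop
 endfacet
 facet normal 0.560 0.467 -0.684
  outer loop
   vertex 3.8 3.8 1.8
   vertex 4.6 4.6 3.0
   vertex 5.0 0.6 0.6
  endloop
 endfacet
 facet normal -0.185 0.436 -0.881
  outer loop
   vertex 3.8 3.8 1.8
   vertex 3.4 0.4 0.2
   vertex 1.4 4.8 2.8
  endloop
 endfacet
 facet normal 0.087 0.801 -0.592
  outer loop
   vertex 3.8 3.8 1.8
   vertex 1.4 4.8 2.8
   vertex 4.6 4.6 3.0
  endloop
 endfacet
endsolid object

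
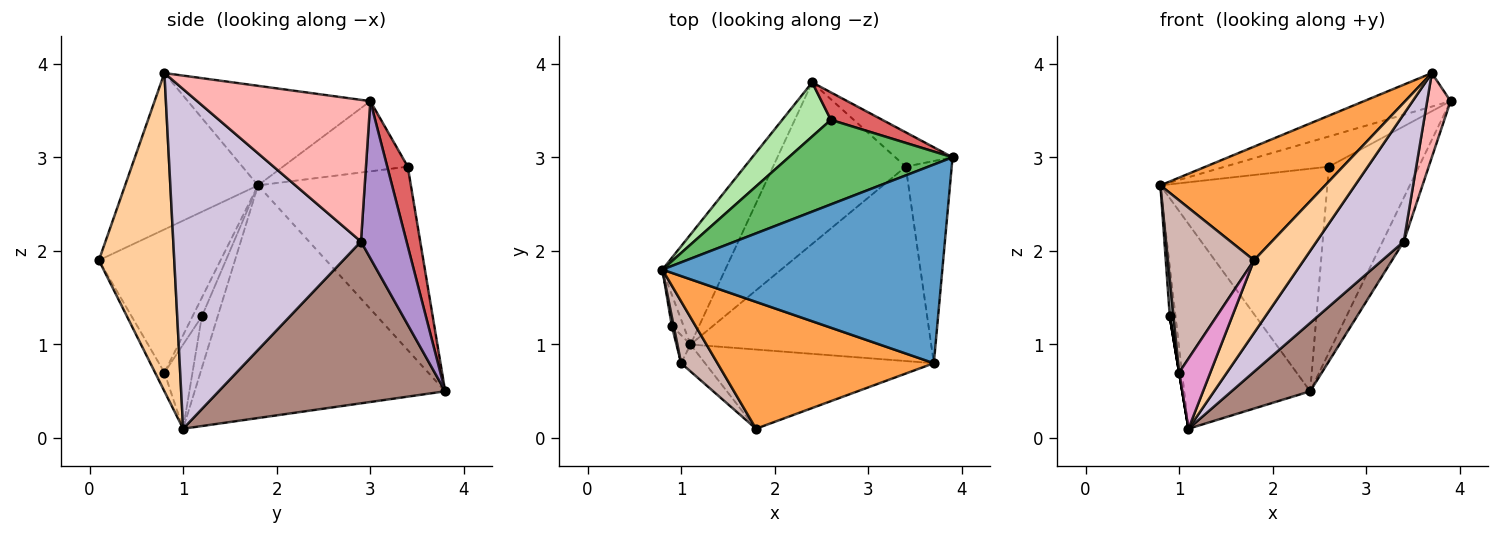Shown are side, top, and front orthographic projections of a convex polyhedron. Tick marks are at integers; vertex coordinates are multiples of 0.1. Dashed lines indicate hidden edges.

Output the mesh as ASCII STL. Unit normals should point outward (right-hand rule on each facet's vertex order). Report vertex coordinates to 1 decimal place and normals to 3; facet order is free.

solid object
 facet normal -0.331 0.157 0.931
  outer loop
   vertex 3.7 0.8 3.9
   vertex 3.9 3.0 3.6
   vertex 0.8 1.8 2.7
  endloop
 endfacet
 facet normal -0.868 0.437 -0.235
  outer loop
   vertex 2.4 3.8 0.5
   vertex 1.1 1.0 0.1
   vertex 0.8 1.8 2.7
  endloop
 endfacet
 facet normal -0.474 -0.587 0.656
  outer loop
   vertex 1.8 0.1 1.9
   vertex 3.7 0.8 3.9
   vertex 0.8 1.8 2.7
  endloop
 endfacet
 facet normal 0.716 -0.472 -0.515
  outer loop
   vertex 1.8 0.1 1.9
   vertex 1.1 1.0 0.1
   vertex 3.7 0.8 3.9
  endloop
 endfacet
 facet normal -0.374 0.312 0.873
  outer loop
   vertex 2.6 3.4 2.9
   vertex 0.8 1.8 2.7
   vertex 3.9 3.0 3.6
  endloop
 endfacet
 facet normal -0.665 0.726 0.176
  outer loop
   vertex 2.6 3.4 2.9
   vertex 2.4 3.8 0.5
   vertex 0.8 1.8 2.7
  endloop
 endfacet
 facet normal 0.220 0.965 0.142
  outer loop
   vertex 2.6 3.4 2.9
   vertex 3.9 3.0 3.6
   vertex 2.4 3.8 0.5
  endloop
 endfacet
 facet normal 0.943 -0.127 -0.306
  outer loop
   vertex 3.4 2.9 2.1
   vertex 3.9 3.0 3.6
   vertex 3.7 0.8 3.9
  endloop
 endfacet
 facet normal 0.861 0.399 -0.314
  outer loop
   vertex 3.4 2.9 2.1
   vertex 2.4 3.8 0.5
   vertex 3.9 3.0 3.6
  endloop
 endfacet
 facet normal 0.763 -0.354 -0.541
  outer loop
   vertex 3.4 2.9 2.1
   vertex 3.7 0.8 3.9
   vertex 1.1 1.0 0.1
  endloop
 endfacet
 facet normal 0.747 -0.259 -0.613
  outer loop
   vertex 3.4 2.9 2.1
   vertex 1.1 1.0 0.1
   vertex 2.4 3.8 0.5
  endloop
 endfacet
 facet normal -0.799 -0.566 0.203
  outer loop
   vertex 1.0 0.8 0.7
   vertex 1.8 0.1 1.9
   vertex 0.8 1.8 2.7
  endloop
 endfacet
 facet normal -0.270 -0.899 -0.345
  outer loop
   vertex 1.0 0.8 0.7
   vertex 1.1 1.0 0.1
   vertex 1.8 0.1 1.9
  endloop
 endfacet
 facet normal -0.919 0.334 -0.209
  outer loop
   vertex 0.9 1.2 1.3
   vertex 0.8 1.8 2.7
   vertex 1.1 1.0 0.1
  endloop
 endfacet
 facet normal -0.925 -0.370 0.092
  outer loop
   vertex 0.9 1.2 1.3
   vertex 1.0 0.8 0.7
   vertex 0.8 1.8 2.7
  endloop
 endfacet
 facet normal -0.986 0.000 -0.164
  outer loop
   vertex 0.9 1.2 1.3
   vertex 1.1 1.0 0.1
   vertex 1.0 0.8 0.7
  endloop
 endfacet
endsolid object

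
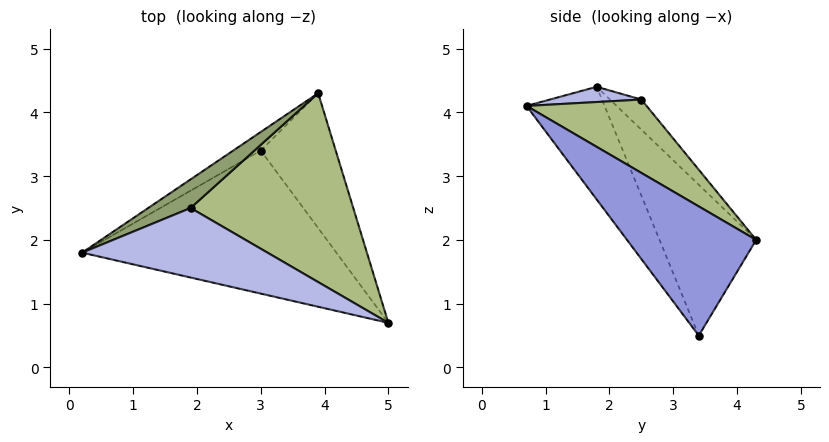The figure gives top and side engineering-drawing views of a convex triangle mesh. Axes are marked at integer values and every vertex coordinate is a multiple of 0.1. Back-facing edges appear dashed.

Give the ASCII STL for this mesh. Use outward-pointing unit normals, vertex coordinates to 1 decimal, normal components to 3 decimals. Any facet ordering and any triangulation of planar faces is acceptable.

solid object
 facet normal -0.223 -0.835 -0.503
  outer loop
   vertex 3.0 3.4 0.5
   vertex 5.0 0.7 4.1
   vertex 0.2 1.8 4.4
  endloop
 endfacet
 facet normal -0.605 0.789 -0.110
  outer loop
   vertex 3.0 3.4 0.5
   vertex 0.2 1.8 4.4
   vertex 3.9 4.3 2.0
  endloop
 endfacet
 facet normal 0.865 -0.028 -0.502
  outer loop
   vertex 3.0 3.4 0.5
   vertex 3.9 4.3 2.0
   vertex 5.0 0.7 4.1
  endloop
 endfacet
 facet normal 0.082 0.085 0.993
  outer loop
   vertex 1.9 2.5 4.2
   vertex 0.2 1.8 4.4
   vertex 5.0 0.7 4.1
  endloop
 endfacet
 facet normal -0.302 0.854 0.424
  outer loop
   vertex 1.9 2.5 4.2
   vertex 3.9 4.3 2.0
   vertex 0.2 1.8 4.4
  endloop
 endfacet
 facet normal 0.344 0.549 0.762
  outer loop
   vertex 1.9 2.5 4.2
   vertex 5.0 0.7 4.1
   vertex 3.9 4.3 2.0
  endloop
 endfacet
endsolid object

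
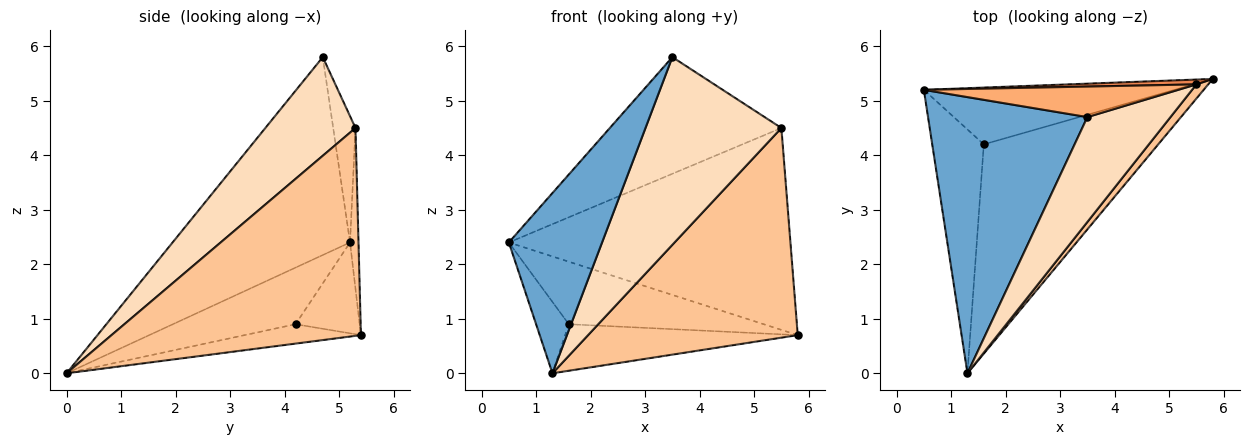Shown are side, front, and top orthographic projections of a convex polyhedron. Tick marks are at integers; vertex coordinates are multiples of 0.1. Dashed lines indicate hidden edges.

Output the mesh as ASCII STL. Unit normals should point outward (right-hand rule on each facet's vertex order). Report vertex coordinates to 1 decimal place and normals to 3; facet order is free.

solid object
 facet normal -0.721 -0.379 0.580
  outer loop
   vertex 3.5 4.7 5.8
   vertex 0.5 5.2 2.4
   vertex 1.3 0.0 0.0
  endloop
 endfacet
 facet normal -0.237 0.719 -0.653
  outer loop
   vertex 1.6 4.2 0.9
   vertex 0.5 5.2 2.4
   vertex 5.8 5.4 0.7
  endloop
 endfacet
 facet normal -0.725 0.193 -0.661
  outer loop
   vertex 1.6 4.2 0.9
   vertex 1.3 0.0 0.0
   vertex 0.5 5.2 2.4
  endloop
 endfacet
 facet normal -0.108 0.216 -0.970
  outer loop
   vertex 1.6 4.2 0.9
   vertex 5.8 5.4 0.7
   vertex 1.3 0.0 0.0
  endloop
 endfacet
 facet normal -0.030 0.999 0.024
  outer loop
   vertex 5.5 5.3 4.5
   vertex 5.8 5.4 0.7
   vertex 0.5 5.2 2.4
  endloop
 endfacet
 facet normal -0.125 0.960 0.251
  outer loop
   vertex 5.5 5.3 4.5
   vertex 0.5 5.2 2.4
   vertex 3.5 4.7 5.8
  endloop
 endfacet
 facet normal 0.765 -0.643 0.043
  outer loop
   vertex 5.5 5.3 4.5
   vertex 1.3 0.0 0.0
   vertex 5.8 5.4 0.7
  endloop
 endfacet
 facet normal 0.501 -0.755 0.422
  outer loop
   vertex 5.5 5.3 4.5
   vertex 3.5 4.7 5.8
   vertex 1.3 0.0 0.0
  endloop
 endfacet
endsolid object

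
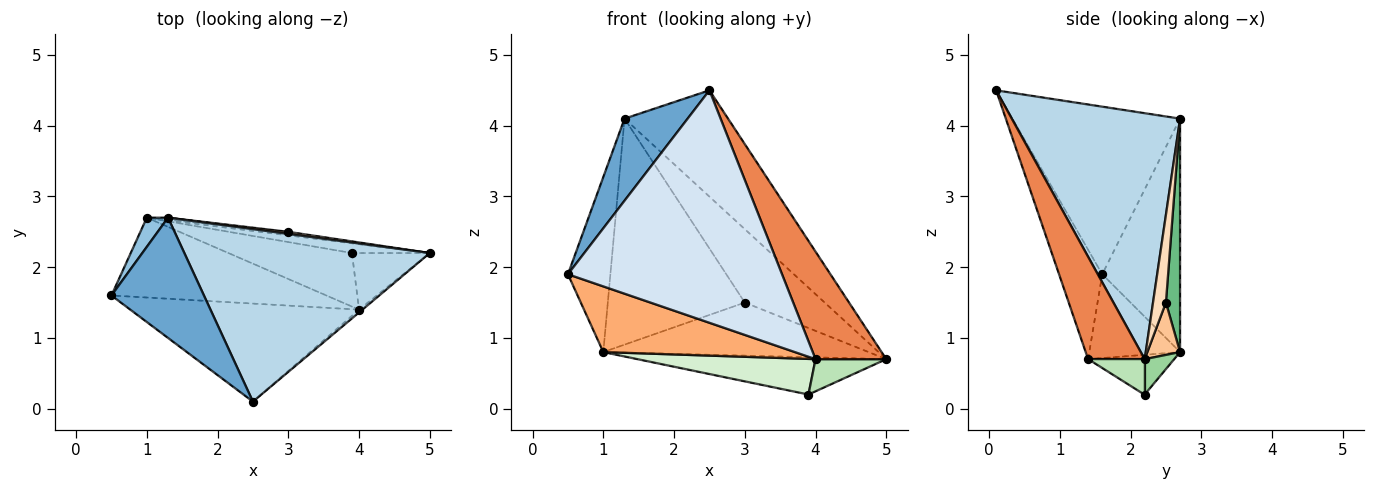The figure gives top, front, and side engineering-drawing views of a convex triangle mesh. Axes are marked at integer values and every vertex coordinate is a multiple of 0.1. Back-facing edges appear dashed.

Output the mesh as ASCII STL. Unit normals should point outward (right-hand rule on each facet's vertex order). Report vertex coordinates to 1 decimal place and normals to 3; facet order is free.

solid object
 facet normal -0.831 -0.313 0.459
  outer loop
   vertex 1.3 2.7 4.1
   vertex 0.5 1.6 1.9
   vertex 2.5 0.1 4.5
  endloop
 endfacet
 facet normal -0.875 0.477 0.080
  outer loop
   vertex 1.3 2.7 4.1
   vertex 1.0 2.7 0.8
   vertex 0.5 1.6 1.9
  endloop
 endfacet
 facet normal 0.649 0.399 0.648
  outer loop
   vertex 1.3 2.7 4.1
   vertex 2.5 0.1 4.5
   vertex 5.0 2.2 0.7
  endloop
 endfacet
 facet normal -0.183 -0.906 -0.382
  outer loop
   vertex 4.0 1.4 0.7
   vertex 2.5 0.1 4.5
   vertex 0.5 1.6 1.9
  endloop
 endfacet
 facet normal 0.625 -0.781 -0.021
  outer loop
   vertex 4.0 1.4 0.7
   vertex 5.0 2.2 0.7
   vertex 2.5 0.1 4.5
  endloop
 endfacet
 facet normal -0.288 -0.608 -0.739
  outer loop
   vertex 4.0 1.4 0.7
   vertex 0.5 1.6 1.9
   vertex 1.0 2.7 0.8
  endloop
 endfacet
 facet normal 0.122 0.990 -0.066
  outer loop
   vertex 3.0 2.5 1.5
   vertex 5.0 2.2 0.7
   vertex 1.0 2.7 0.8
  endloop
 endfacet
 facet normal 0.159 0.987 0.028
  outer loop
   vertex 3.0 2.5 1.5
   vertex 1.3 2.7 4.1
   vertex 5.0 2.2 0.7
  endloop
 endfacet
 facet normal 0.103 0.995 -0.009
  outer loop
   vertex 3.0 2.5 1.5
   vertex 1.0 2.7 0.8
   vertex 1.3 2.7 4.1
  endloop
 endfacet
 facet normal 0.114 0.961 -0.251
  outer loop
   vertex 3.9 2.2 0.2
   vertex 1.0 2.7 0.8
   vertex 5.0 2.2 0.7
  endloop
 endfacet
 facet normal 0.368 -0.459 -0.809
  outer loop
   vertex 3.9 2.2 0.2
   vertex 5.0 2.2 0.7
   vertex 4.0 1.4 0.7
  endloop
 endfacet
 facet normal -0.259 -0.535 -0.804
  outer loop
   vertex 3.9 2.2 0.2
   vertex 4.0 1.4 0.7
   vertex 1.0 2.7 0.8
  endloop
 endfacet
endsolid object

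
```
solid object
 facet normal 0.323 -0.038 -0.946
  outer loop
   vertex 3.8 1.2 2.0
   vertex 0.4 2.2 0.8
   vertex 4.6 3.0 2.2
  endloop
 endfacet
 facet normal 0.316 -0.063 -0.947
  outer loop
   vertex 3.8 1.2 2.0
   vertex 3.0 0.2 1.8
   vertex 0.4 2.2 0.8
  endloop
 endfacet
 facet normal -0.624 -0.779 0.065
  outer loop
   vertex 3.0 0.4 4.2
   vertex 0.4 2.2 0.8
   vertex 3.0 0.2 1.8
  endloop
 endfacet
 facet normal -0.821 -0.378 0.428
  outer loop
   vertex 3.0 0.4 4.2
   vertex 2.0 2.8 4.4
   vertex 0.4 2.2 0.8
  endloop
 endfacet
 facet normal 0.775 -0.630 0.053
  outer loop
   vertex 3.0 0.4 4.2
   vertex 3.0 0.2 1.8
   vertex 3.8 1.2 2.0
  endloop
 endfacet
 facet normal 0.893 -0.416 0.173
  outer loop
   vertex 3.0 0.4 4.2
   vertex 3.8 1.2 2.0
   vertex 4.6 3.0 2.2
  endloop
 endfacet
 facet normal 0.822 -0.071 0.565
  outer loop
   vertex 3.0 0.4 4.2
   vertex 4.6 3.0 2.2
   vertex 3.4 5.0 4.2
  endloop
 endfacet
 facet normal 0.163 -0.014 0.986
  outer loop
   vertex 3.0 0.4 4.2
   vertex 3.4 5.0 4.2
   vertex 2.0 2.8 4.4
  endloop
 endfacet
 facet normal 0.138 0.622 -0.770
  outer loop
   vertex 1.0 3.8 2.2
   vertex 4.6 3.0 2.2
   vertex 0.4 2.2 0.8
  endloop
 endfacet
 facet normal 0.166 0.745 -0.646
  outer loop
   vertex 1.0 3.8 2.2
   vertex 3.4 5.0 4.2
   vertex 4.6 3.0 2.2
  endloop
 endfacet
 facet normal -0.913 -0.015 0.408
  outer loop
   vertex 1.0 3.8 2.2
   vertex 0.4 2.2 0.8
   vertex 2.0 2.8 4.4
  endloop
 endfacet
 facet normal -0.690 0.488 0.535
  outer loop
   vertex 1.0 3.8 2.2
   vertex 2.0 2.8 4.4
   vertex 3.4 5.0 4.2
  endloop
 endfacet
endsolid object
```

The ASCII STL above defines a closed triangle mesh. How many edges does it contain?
18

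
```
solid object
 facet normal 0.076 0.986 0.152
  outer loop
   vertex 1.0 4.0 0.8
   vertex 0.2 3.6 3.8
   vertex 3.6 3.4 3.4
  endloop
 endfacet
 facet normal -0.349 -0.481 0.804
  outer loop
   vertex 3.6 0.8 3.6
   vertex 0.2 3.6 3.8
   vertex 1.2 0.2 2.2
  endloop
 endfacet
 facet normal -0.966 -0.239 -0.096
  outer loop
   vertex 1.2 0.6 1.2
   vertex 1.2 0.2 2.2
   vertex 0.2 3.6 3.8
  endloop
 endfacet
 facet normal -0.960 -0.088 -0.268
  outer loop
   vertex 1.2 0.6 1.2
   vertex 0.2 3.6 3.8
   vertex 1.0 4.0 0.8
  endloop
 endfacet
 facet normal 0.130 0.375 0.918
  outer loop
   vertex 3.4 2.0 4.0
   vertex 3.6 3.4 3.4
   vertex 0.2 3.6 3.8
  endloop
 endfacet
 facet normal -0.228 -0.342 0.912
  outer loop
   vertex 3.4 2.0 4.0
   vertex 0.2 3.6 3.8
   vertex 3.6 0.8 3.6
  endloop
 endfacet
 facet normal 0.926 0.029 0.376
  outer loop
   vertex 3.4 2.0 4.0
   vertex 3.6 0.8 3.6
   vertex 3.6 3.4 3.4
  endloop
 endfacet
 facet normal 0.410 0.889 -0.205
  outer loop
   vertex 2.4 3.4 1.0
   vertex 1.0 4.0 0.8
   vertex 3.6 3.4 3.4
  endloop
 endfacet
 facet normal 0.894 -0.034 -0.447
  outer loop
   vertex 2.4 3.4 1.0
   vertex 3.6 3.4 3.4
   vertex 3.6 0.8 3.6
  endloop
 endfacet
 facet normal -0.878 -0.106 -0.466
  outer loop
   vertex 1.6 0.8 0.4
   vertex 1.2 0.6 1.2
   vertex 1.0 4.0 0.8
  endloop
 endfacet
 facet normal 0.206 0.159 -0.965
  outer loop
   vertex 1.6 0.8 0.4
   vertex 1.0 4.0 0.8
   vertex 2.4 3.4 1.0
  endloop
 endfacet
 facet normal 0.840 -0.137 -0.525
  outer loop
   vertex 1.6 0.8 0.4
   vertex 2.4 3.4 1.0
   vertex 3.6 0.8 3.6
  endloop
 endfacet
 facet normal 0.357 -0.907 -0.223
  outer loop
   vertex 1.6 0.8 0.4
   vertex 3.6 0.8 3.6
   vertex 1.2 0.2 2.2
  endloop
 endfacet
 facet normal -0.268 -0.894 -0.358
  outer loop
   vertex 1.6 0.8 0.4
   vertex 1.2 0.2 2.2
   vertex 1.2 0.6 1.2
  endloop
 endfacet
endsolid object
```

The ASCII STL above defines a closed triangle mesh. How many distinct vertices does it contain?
9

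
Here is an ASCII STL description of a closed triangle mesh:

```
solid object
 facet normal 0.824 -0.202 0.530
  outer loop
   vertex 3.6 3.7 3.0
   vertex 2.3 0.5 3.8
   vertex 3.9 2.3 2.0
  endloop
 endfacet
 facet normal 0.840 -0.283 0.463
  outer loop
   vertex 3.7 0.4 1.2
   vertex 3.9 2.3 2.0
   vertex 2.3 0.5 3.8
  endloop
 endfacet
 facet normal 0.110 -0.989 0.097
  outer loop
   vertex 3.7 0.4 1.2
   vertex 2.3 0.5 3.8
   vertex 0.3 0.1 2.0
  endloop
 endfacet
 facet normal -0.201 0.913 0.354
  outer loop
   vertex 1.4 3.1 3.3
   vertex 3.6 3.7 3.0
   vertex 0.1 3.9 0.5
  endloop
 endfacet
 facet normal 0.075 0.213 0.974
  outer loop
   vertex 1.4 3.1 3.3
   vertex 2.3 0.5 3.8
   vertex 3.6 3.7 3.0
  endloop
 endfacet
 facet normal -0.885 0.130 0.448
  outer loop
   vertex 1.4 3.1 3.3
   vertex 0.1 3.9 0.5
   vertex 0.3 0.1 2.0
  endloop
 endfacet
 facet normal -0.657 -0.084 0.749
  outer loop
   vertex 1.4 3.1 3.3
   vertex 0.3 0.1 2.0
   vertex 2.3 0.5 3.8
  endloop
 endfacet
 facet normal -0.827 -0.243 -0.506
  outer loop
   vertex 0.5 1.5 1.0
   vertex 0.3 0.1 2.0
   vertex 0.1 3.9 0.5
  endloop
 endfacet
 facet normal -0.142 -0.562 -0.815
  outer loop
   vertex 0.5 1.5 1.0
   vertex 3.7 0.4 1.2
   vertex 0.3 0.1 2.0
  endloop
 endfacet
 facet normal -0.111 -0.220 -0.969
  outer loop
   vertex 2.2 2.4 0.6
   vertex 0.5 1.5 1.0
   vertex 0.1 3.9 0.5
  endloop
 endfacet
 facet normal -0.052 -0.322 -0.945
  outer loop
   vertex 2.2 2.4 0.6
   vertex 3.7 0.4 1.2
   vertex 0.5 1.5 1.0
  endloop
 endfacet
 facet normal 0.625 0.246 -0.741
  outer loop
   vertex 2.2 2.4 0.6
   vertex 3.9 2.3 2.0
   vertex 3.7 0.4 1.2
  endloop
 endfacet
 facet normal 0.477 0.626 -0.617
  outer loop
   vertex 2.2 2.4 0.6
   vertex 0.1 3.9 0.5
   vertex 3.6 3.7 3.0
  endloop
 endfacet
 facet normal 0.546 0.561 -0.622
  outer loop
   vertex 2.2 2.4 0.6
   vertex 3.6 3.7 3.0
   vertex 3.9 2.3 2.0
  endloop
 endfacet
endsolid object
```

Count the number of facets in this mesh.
14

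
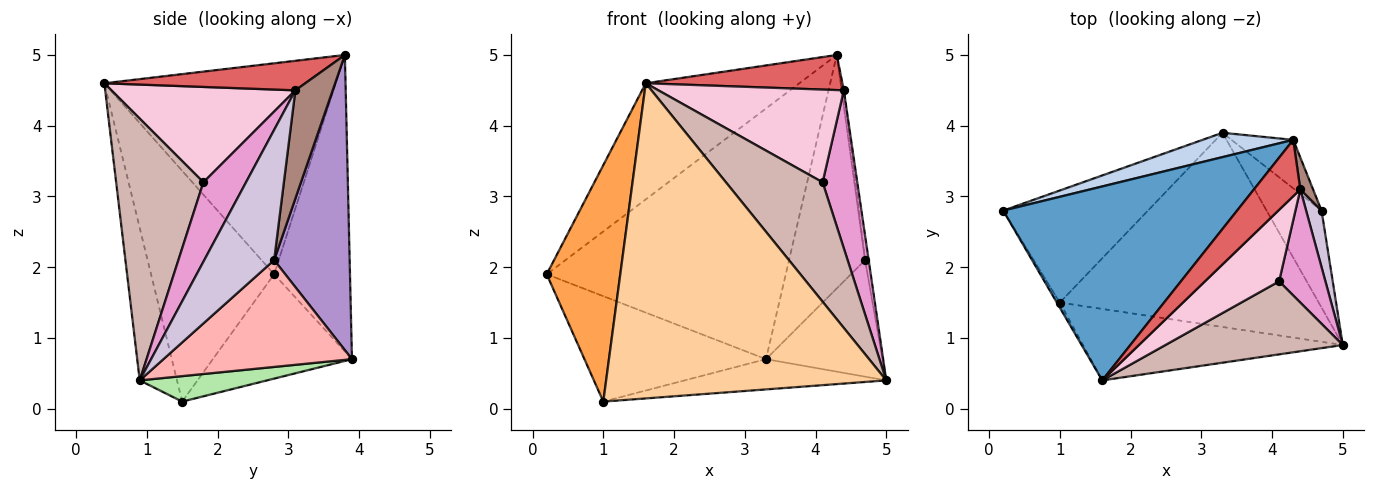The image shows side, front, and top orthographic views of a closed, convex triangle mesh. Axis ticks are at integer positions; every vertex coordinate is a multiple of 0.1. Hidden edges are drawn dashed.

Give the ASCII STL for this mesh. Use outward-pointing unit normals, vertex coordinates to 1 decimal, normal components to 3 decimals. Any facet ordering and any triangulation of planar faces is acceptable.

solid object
 facet normal -0.612 0.406 0.678
  outer loop
   vertex 1.6 0.4 4.6
   vertex 4.3 3.8 5.0
   vertex 0.2 2.8 1.9
  endloop
 endfacet
 facet normal -0.301 0.949 0.092
  outer loop
   vertex 3.3 3.9 0.7
   vertex 0.2 2.8 1.9
   vertex 4.3 3.8 5.0
  endloop
 endfacet
 facet normal -0.858 -0.513 -0.011
  outer loop
   vertex 1.0 1.5 0.1
   vertex 1.6 0.4 4.6
   vertex 0.2 2.8 1.9
  endloop
 endfacet
 facet normal -0.129 -0.967 -0.219
  outer loop
   vertex 1.0 1.5 0.1
   vertex 5.0 0.9 0.4
   vertex 1.6 0.4 4.6
  endloop
 endfacet
 facet normal -0.465 0.607 -0.645
  outer loop
   vertex 1.0 1.5 0.1
   vertex 0.2 2.8 1.9
   vertex 3.3 3.9 0.7
  endloop
 endfacet
 facet normal 0.097 0.153 -0.983
  outer loop
   vertex 1.0 1.5 0.1
   vertex 3.3 3.9 0.7
   vertex 5.0 0.9 0.4
  endloop
 endfacet
 facet normal 0.475 -0.465 0.747
  outer loop
   vertex 4.4 3.1 4.5
   vertex 4.3 3.8 5.0
   vertex 1.6 0.4 4.6
  endloop
 endfacet
 facet normal 0.779 0.482 -0.401
  outer loop
   vertex 4.7 2.8 2.1
   vertex 5.0 0.9 0.4
   vertex 3.3 3.9 0.7
  endloop
 endfacet
 facet normal 0.697 0.702 -0.146
  outer loop
   vertex 4.7 2.8 2.1
   vertex 3.3 3.9 0.7
   vertex 4.3 3.8 5.0
  endloop
 endfacet
 facet normal 0.992 0.051 0.118
  outer loop
   vertex 4.7 2.8 2.1
   vertex 4.4 3.1 4.5
   vertex 5.0 0.9 0.4
  endloop
 endfacet
 facet normal 0.991 0.058 0.117
  outer loop
   vertex 4.7 2.8 2.1
   vertex 4.3 3.8 5.0
   vertex 4.4 3.1 4.5
  endloop
 endfacet
 facet normal 0.610 -0.676 0.413
  outer loop
   vertex 4.1 1.8 3.2
   vertex 1.6 0.4 4.6
   vertex 5.0 0.9 0.4
  endloop
 endfacet
 facet normal 0.707 -0.575 0.412
  outer loop
   vertex 4.1 1.8 3.2
   vertex 5.0 0.9 0.4
   vertex 4.4 3.1 4.5
  endloop
 endfacet
 facet normal 0.618 -0.623 0.480
  outer loop
   vertex 4.1 1.8 3.2
   vertex 4.4 3.1 4.5
   vertex 1.6 0.4 4.6
  endloop
 endfacet
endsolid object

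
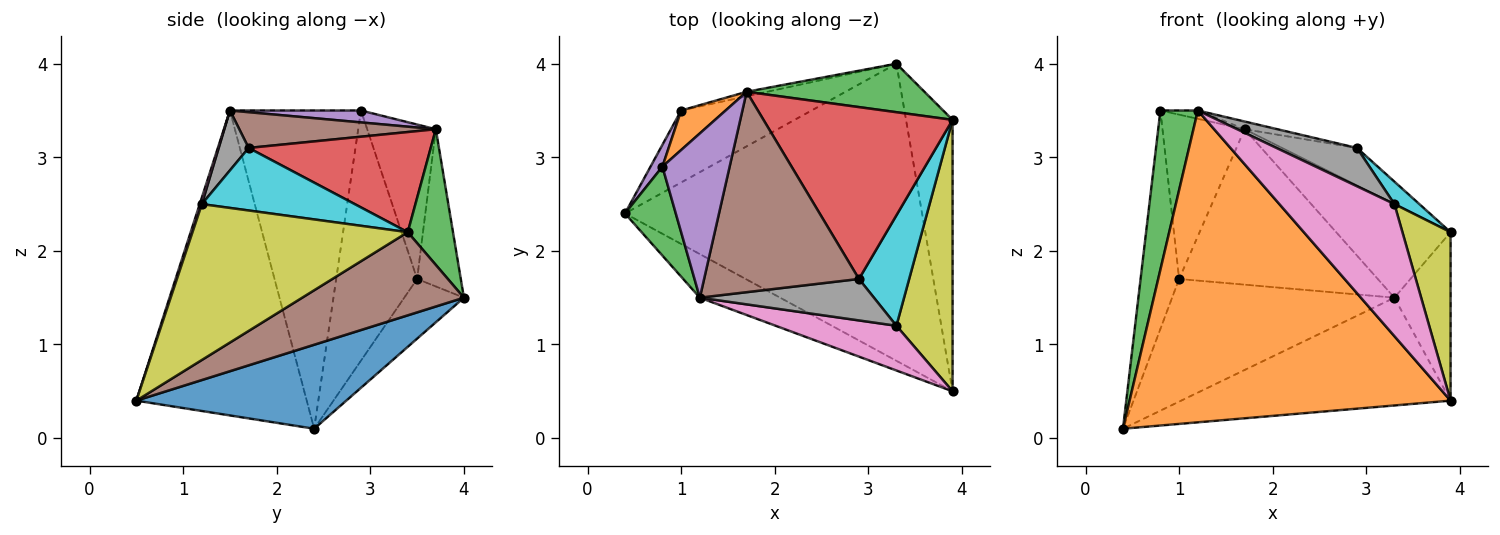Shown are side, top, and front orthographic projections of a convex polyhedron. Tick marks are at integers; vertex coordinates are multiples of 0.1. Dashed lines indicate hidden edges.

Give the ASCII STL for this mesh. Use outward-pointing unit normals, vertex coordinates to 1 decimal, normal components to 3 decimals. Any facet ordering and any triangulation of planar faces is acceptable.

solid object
 facet normal 0.257 0.330 -0.909
  outer loop
   vertex 3.3 4.0 1.5
   vertex 3.9 0.5 0.4
   vertex 0.4 2.4 0.1
  endloop
 endfacet
 facet normal -0.465 -0.877 -0.123
  outer loop
   vertex 1.2 1.5 3.5
   vertex 0.4 2.4 0.1
   vertex 3.9 0.5 0.4
  endloop
 endfacet
 facet normal -0.950 -0.272 0.152
  outer loop
   vertex 1.2 1.5 3.5
   vertex 0.8 2.9 3.5
   vertex 0.4 2.4 0.1
  endloop
 endfacet
 facet normal -0.226 0.840 -0.493
  outer loop
   vertex 1.0 3.5 1.7
   vertex 3.3 4.0 1.5
   vertex 0.4 2.4 0.1
  endloop
 endfacet
 facet normal -0.902 0.430 0.043
  outer loop
   vertex 1.0 3.5 1.7
   vertex 0.4 2.4 0.1
   vertex 0.8 2.9 3.5
  endloop
 endfacet
 facet normal 0.835 0.290 -0.467
  outer loop
   vertex 3.9 3.4 2.2
   vertex 3.9 0.5 0.4
   vertex 3.3 4.0 1.5
  endloop
 endfacet
 facet normal 0.017 -0.947 0.321
  outer loop
   vertex 3.3 1.2 2.5
   vertex 1.2 1.5 3.5
   vertex 3.9 0.5 0.4
  endloop
 endfacet
 facet normal 0.245 -0.658 0.712
  outer loop
   vertex 3.3 1.2 2.5
   vertex 2.9 1.7 3.1
   vertex 1.2 1.5 3.5
  endloop
 endfacet
 facet normal 0.921 -0.206 0.332
  outer loop
   vertex 3.3 1.2 2.5
   vertex 3.9 0.5 0.4
   vertex 3.9 3.4 2.2
  endloop
 endfacet
 facet normal 0.774 -0.126 0.621
  outer loop
   vertex 3.3 1.2 2.5
   vertex 3.9 3.4 2.2
   vertex 2.9 1.7 3.1
  endloop
 endfacet
 facet normal -0.215 0.976 -0.028
  outer loop
   vertex 1.7 3.7 3.3
   vertex 3.3 4.0 1.5
   vertex 1.0 3.5 1.7
  endloop
 endfacet
 facet normal -0.630 0.755 0.182
  outer loop
   vertex 1.7 3.7 3.3
   vertex 1.0 3.5 1.7
   vertex 0.8 2.9 3.5
  endloop
 endfacet
 facet normal 0.331 0.838 0.434
  outer loop
   vertex 1.7 3.7 3.3
   vertex 3.9 3.4 2.2
   vertex 3.3 4.0 1.5
  endloop
 endfacet
 facet normal 0.460 0.189 0.868
  outer loop
   vertex 1.7 3.7 3.3
   vertex 2.9 1.7 3.1
   vertex 3.9 3.4 2.2
  endloop
 endfacet
 facet normal 0.174 0.050 0.983
  outer loop
   vertex 1.7 3.7 3.3
   vertex 0.8 2.9 3.5
   vertex 1.2 1.5 3.5
  endloop
 endfacet
 facet normal 0.225 0.037 0.974
  outer loop
   vertex 1.7 3.7 3.3
   vertex 1.2 1.5 3.5
   vertex 2.9 1.7 3.1
  endloop
 endfacet
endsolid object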